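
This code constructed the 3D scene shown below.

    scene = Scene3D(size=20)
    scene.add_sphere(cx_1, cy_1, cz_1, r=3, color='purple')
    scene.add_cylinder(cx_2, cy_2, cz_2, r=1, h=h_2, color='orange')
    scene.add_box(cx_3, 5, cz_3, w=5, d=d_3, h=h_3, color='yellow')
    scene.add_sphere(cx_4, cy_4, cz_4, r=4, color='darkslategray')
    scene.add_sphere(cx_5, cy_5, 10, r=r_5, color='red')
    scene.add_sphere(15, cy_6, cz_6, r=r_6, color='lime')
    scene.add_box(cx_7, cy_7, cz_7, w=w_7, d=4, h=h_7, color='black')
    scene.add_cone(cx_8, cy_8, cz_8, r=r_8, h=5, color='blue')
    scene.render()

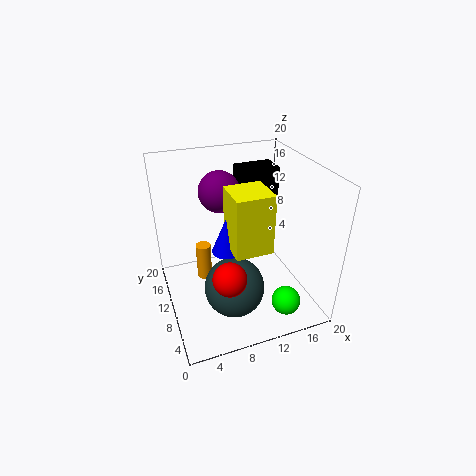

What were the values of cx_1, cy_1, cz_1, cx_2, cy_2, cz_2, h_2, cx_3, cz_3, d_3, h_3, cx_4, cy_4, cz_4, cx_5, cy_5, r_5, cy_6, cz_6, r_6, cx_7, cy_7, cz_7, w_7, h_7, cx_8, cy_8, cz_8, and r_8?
cx_1 = 9
cy_1 = 15
cz_1 = 15
cx_2 = 5
cy_2 = 10
cz_2 = 5
h_2 = 5
cx_3 = 8
cz_3 = 10
d_3 = 5
h_3 = 8
cx_4 = 8
cy_4 = 6
cz_4 = 5
cx_5 = 6
cy_5 = 2
r_5 = 2
cy_6 = 4
cz_6 = 2
r_6 = 2
cx_7 = 13
cy_7 = 16
cz_7 = 11
w_7 = 6
h_7 = 6
cx_8 = 8
cy_8 = 9
cz_8 = 9
r_8 = 2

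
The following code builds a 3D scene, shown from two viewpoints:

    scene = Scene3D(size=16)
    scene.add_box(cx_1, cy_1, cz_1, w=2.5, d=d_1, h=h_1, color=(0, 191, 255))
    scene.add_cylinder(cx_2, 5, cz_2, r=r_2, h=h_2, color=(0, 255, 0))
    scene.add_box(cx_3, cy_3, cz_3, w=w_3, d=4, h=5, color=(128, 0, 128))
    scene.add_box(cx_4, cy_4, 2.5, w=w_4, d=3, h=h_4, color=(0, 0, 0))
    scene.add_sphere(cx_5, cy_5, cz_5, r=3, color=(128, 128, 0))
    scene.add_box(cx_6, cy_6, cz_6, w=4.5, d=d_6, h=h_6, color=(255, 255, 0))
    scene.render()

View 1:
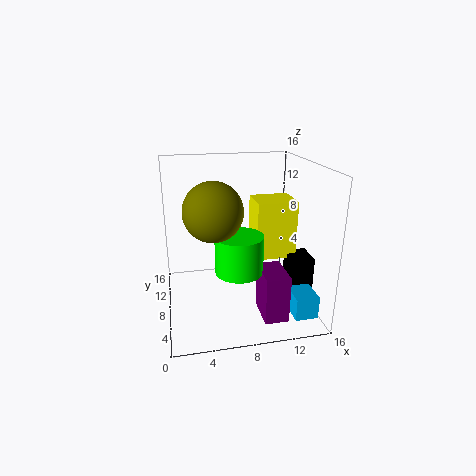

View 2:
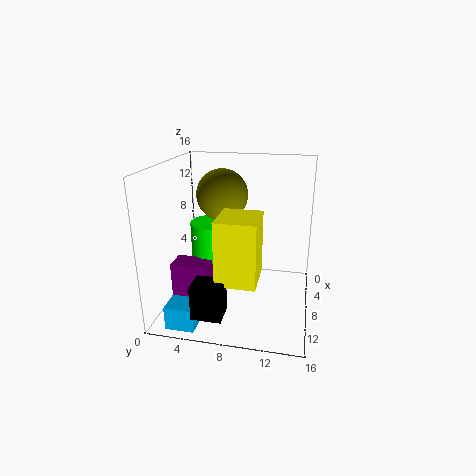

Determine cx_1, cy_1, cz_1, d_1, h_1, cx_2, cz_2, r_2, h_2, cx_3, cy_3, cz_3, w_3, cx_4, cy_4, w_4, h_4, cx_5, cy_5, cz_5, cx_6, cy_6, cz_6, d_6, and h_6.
cx_1 = 13
cy_1 = 2
cz_1 = 0.5
d_1 = 3
h_1 = 2.5
cx_2 = 7.5
cz_2 = 5.5
r_2 = 2.5
h_2 = 4
cx_3 = 9.5
cy_3 = 1.5
cz_3 = 1
w_3 = 2.5
cx_4 = 13.5
cy_4 = 5
w_4 = 2.5
h_4 = 3.5
cx_5 = 5
cy_5 = 5.5
cz_5 = 12
cx_6 = 10
cy_6 = 7
cz_6 = 5.5
d_6 = 4
h_6 = 6.5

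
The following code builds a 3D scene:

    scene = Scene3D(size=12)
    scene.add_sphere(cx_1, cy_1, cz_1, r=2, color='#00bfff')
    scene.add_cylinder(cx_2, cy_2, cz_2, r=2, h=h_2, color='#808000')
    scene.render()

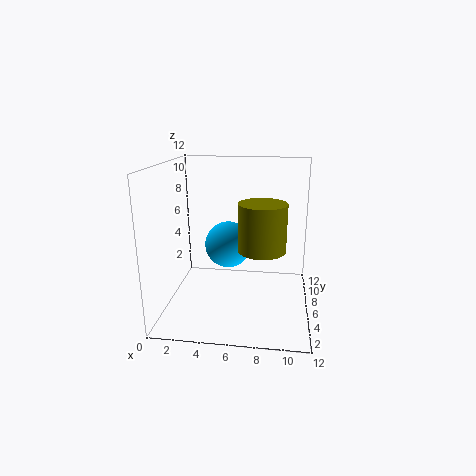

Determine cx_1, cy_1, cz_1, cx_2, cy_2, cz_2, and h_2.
cx_1 = 5
cy_1 = 7
cz_1 = 5
cx_2 = 8
cy_2 = 6
cz_2 = 5
h_2 = 4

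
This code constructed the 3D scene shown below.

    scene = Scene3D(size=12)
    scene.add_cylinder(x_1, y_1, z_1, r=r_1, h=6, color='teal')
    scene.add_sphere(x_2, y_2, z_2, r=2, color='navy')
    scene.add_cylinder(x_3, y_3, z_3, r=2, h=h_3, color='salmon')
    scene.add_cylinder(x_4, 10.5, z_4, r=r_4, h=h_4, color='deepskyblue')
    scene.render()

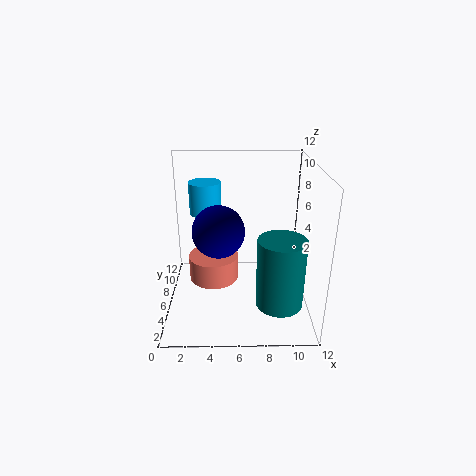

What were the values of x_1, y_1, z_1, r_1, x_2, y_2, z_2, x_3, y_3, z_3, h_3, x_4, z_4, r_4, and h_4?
x_1 = 9.5; y_1 = 4.5; z_1 = 0.5; r_1 = 2; x_2 = 4.5; y_2 = 4; z_2 = 7.5; x_3 = 4; y_3 = 5; z_3 = 3; h_3 = 2; x_4 = 3; z_4 = 6.5; r_4 = 1.5; h_4 = 3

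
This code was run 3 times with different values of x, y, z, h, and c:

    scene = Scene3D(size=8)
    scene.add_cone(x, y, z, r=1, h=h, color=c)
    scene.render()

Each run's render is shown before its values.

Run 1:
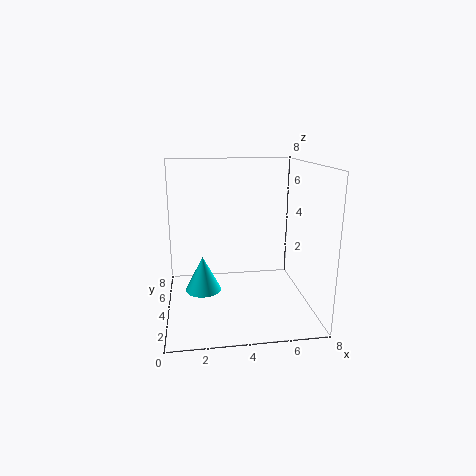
x = 2; y = 4; z = 1; h = 2; c = 'cyan'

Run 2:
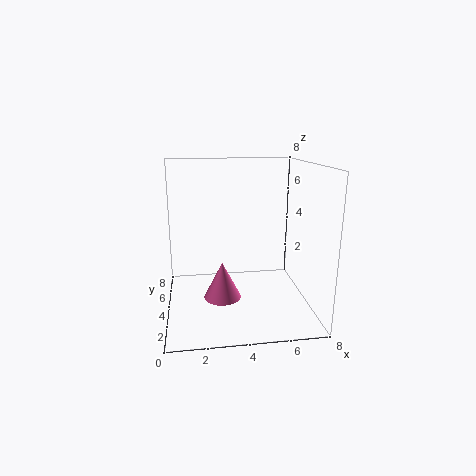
x = 3; y = 3; z = 1; h = 2; c = 'hotpink'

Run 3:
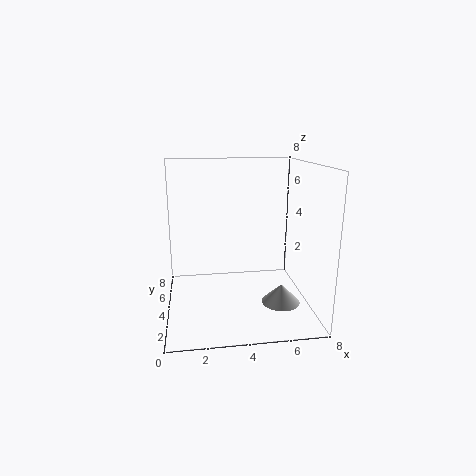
x = 6; y = 2; z = 1; h = 1; c = 'lightgray'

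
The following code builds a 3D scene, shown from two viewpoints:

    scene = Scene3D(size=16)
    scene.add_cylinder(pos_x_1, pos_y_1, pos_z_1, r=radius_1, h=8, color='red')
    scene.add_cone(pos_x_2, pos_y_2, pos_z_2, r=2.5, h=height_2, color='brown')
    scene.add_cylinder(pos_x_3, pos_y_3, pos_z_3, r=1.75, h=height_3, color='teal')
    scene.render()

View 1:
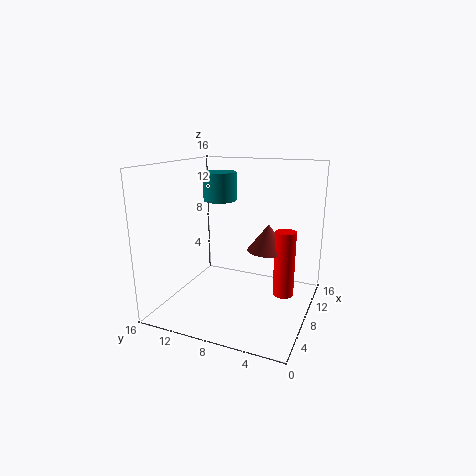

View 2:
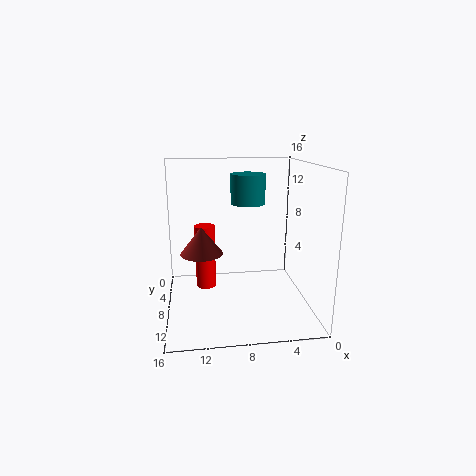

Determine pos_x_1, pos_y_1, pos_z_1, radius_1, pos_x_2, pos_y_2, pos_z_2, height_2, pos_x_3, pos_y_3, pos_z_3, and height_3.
pos_x_1 = 11.5, pos_y_1 = 3.5, pos_z_1 = 0.25, radius_1 = 1.25, pos_x_2 = 12, pos_y_2 = 5.75, pos_z_2 = 5.5, height_2 = 3.25, pos_x_3 = 7.25, pos_y_3 = 9.75, pos_z_3 = 12.25, height_3 = 3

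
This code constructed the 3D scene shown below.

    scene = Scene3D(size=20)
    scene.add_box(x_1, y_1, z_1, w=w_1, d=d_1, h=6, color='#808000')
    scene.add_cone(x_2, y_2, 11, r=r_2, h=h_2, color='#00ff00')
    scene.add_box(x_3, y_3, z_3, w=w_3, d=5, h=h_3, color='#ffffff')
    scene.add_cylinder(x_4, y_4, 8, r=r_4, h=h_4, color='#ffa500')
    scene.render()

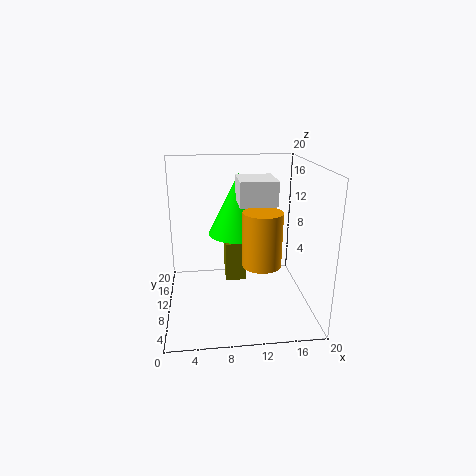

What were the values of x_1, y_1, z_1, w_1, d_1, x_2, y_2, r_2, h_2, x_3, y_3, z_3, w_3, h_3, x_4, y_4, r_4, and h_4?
x_1 = 8.5; y_1 = 12.5; z_1 = 2; w_1 = 3; d_1 = 3.5; x_2 = 10; y_2 = 9.5; r_2 = 4; h_2 = 8; x_3 = 9.5; y_3 = 4; z_3 = 16; w_3 = 4.5; h_3 = 3; x_4 = 12.5; y_4 = 5.5; r_4 = 2.5; h_4 = 7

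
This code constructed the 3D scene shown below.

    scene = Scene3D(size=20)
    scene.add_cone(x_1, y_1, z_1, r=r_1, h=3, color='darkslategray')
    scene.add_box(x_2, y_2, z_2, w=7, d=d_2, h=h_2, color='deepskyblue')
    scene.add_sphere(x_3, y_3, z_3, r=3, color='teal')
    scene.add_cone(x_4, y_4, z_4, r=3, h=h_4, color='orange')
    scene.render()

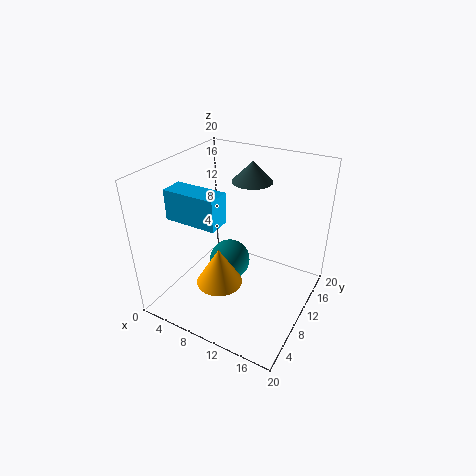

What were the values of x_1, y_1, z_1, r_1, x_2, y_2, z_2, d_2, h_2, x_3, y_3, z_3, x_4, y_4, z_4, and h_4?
x_1 = 9
y_1 = 16
z_1 = 16
r_1 = 3
x_2 = 3
y_2 = 4
z_2 = 14
d_2 = 3
h_2 = 4
x_3 = 8
y_3 = 11
z_3 = 5
x_4 = 10
y_4 = 5
z_4 = 6
h_4 = 5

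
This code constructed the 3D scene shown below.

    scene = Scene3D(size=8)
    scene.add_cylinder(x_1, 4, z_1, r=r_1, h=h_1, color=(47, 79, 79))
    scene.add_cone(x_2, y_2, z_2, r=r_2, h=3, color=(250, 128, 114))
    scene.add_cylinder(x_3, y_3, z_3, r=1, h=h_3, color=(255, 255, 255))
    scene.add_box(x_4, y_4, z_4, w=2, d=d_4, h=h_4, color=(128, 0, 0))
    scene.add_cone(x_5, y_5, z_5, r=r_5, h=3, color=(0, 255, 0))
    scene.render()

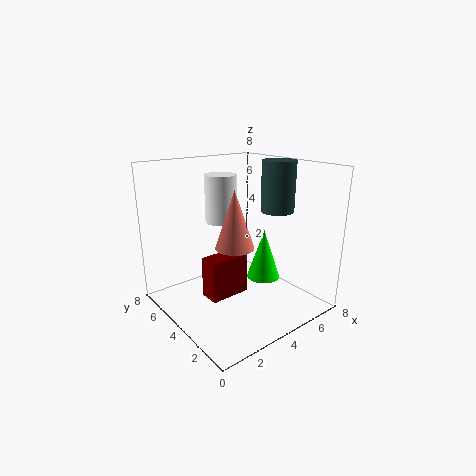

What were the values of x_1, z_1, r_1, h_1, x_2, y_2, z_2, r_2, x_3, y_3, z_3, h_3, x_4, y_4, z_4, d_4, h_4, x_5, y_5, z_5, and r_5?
x_1 = 7, z_1 = 5, r_1 = 1, h_1 = 3, x_2 = 3, y_2 = 3, z_2 = 4, r_2 = 1, x_3 = 5, y_3 = 7, z_3 = 4, h_3 = 3, x_4 = 1, y_4 = 2, z_4 = 2, d_4 = 1, h_4 = 2, x_5 = 6, y_5 = 4, z_5 = 1, r_5 = 1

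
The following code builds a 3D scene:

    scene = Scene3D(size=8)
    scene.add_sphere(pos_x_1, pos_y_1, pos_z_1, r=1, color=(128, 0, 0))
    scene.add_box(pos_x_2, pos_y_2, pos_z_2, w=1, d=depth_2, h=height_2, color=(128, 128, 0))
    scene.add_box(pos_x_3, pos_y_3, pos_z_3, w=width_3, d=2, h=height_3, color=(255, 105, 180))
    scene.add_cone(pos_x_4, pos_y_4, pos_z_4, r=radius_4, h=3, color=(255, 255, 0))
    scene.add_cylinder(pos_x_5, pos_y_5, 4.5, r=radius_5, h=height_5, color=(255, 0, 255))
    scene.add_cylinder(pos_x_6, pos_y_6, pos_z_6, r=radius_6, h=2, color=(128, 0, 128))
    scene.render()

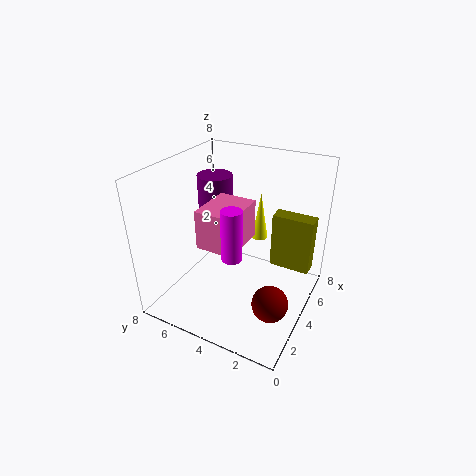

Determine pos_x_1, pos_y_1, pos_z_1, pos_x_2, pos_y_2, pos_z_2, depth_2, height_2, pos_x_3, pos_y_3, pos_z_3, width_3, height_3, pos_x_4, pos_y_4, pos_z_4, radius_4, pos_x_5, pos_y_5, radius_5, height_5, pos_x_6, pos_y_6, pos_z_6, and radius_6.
pos_x_1 = 3
pos_y_1 = 1.5
pos_z_1 = 1
pos_x_2 = 6.5
pos_y_2 = 0.5
pos_z_2 = 1
depth_2 = 2.5
height_2 = 3.5
pos_x_3 = 1.5
pos_y_3 = 3
pos_z_3 = 4.5
width_3 = 2.5
height_3 = 2
pos_x_4 = 7
pos_y_4 = 4
pos_z_4 = 2.5
radius_4 = 0.5
pos_x_5 = 1.5
pos_y_5 = 3
radius_5 = 0.5
height_5 = 2.5
pos_x_6 = 5
pos_y_6 = 6
pos_z_6 = 5
radius_6 = 1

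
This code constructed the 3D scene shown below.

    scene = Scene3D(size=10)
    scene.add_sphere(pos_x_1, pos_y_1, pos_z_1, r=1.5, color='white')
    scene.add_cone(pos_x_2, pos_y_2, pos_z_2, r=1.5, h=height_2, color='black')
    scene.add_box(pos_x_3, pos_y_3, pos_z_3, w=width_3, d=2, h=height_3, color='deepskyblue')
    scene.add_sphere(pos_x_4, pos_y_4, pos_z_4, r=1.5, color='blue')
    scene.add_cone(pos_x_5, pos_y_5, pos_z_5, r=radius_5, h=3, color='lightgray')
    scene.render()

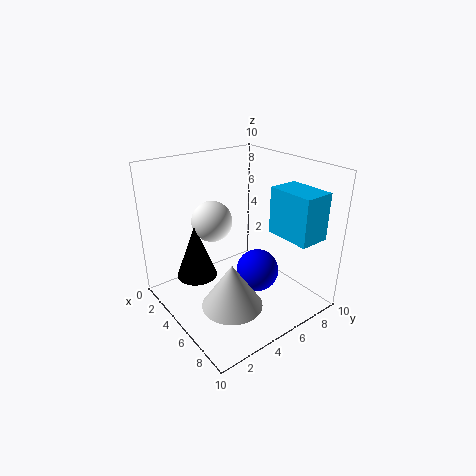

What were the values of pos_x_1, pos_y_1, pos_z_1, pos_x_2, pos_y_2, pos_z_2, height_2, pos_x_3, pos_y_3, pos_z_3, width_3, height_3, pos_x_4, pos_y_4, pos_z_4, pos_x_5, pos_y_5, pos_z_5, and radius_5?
pos_x_1 = 2.5, pos_y_1 = 4.5, pos_z_1 = 5.5, pos_x_2 = 2.5, pos_y_2 = 3, pos_z_2 = 1.5, height_2 = 4, pos_x_3 = 7, pos_y_3 = 6, pos_z_3 = 6, width_3 = 3, height_3 = 3, pos_x_4 = 6, pos_y_4 = 6, pos_z_4 = 2.5, pos_x_5 = 7, pos_y_5 = 3, pos_z_5 = 1.5, radius_5 = 2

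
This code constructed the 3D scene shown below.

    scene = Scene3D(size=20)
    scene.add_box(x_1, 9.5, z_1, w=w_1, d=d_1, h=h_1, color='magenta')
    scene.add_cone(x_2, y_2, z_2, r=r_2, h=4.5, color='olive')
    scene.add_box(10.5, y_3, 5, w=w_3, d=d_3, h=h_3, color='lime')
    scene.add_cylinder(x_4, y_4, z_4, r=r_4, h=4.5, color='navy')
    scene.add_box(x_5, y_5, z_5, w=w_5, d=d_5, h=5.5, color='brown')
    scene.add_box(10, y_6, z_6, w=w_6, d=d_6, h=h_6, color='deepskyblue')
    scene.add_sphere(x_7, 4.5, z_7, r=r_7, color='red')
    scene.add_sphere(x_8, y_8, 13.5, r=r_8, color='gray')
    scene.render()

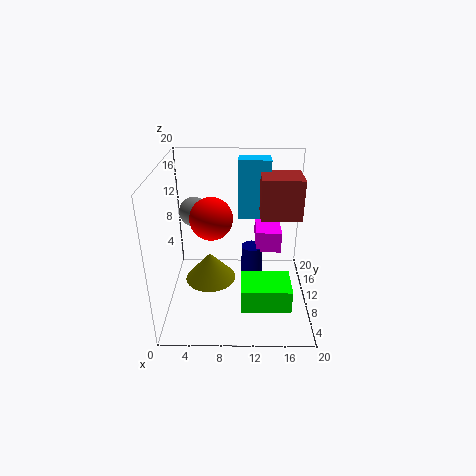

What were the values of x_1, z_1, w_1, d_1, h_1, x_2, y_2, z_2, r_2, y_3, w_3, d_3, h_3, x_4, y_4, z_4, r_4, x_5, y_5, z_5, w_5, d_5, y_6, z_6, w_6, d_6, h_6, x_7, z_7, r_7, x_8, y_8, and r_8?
x_1 = 12.5
z_1 = 8
w_1 = 3.5
d_1 = 6.5
h_1 = 3
x_2 = 5.5
y_2 = 14
z_2 = 0.5
r_2 = 4
y_3 = 0.5
w_3 = 6
d_3 = 4.5
h_3 = 3
x_4 = 12
y_4 = 10.5
z_4 = 4
r_4 = 1.5
x_5 = 13
y_5 = 9
z_5 = 13
w_5 = 5.5
d_5 = 5
y_6 = 13
z_6 = 11.5
w_6 = 4.5
d_6 = 3
h_6 = 8.5
x_7 = 7
z_7 = 15.5
r_7 = 2.5
x_8 = 4
y_8 = 11
r_8 = 2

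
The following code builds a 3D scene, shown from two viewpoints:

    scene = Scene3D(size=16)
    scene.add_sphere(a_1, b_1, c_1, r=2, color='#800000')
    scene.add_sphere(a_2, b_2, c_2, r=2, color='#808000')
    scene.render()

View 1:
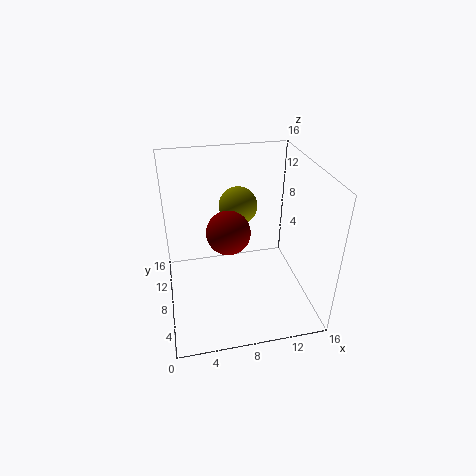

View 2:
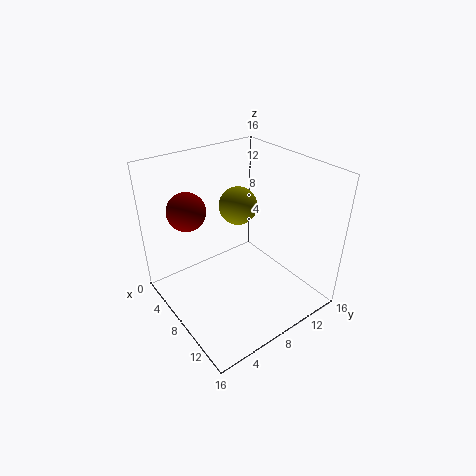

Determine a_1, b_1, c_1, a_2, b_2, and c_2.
a_1 = 6, b_1 = 3, c_1 = 12, a_2 = 8, b_2 = 8, c_2 = 12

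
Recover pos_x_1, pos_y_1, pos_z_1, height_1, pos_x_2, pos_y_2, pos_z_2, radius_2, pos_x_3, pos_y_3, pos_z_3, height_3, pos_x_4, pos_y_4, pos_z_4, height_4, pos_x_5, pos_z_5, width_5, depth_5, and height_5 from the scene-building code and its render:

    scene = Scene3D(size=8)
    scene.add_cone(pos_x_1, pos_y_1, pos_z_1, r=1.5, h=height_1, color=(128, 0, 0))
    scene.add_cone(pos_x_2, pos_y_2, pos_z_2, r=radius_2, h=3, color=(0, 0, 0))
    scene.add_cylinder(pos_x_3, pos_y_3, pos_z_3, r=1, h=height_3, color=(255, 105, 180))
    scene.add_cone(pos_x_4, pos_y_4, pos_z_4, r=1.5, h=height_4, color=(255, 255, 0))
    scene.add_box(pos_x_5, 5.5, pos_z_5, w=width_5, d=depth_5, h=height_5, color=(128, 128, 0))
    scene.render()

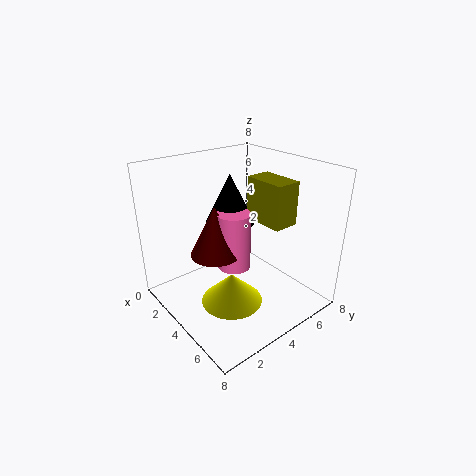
pos_x_1 = 2.5
pos_y_1 = 3.5
pos_z_1 = 2.5
height_1 = 3
pos_x_2 = 2
pos_y_2 = 5
pos_z_2 = 4
radius_2 = 1.5
pos_x_3 = 3
pos_y_3 = 4.5
pos_z_3 = 1.5
height_3 = 3.5
pos_x_4 = 6
pos_y_4 = 2
pos_z_4 = 2
height_4 = 1.5
pos_x_5 = 3
pos_z_5 = 4.5
width_5 = 2.5
depth_5 = 1.5
height_5 = 2.5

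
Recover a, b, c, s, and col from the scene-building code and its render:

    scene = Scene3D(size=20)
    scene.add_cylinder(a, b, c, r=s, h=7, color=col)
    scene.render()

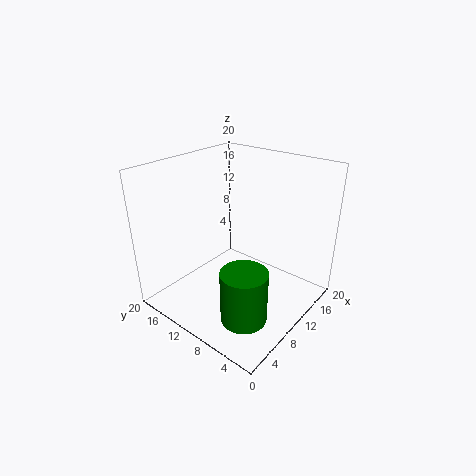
a = 5; b = 5; c = 2; s = 3; col = 'green'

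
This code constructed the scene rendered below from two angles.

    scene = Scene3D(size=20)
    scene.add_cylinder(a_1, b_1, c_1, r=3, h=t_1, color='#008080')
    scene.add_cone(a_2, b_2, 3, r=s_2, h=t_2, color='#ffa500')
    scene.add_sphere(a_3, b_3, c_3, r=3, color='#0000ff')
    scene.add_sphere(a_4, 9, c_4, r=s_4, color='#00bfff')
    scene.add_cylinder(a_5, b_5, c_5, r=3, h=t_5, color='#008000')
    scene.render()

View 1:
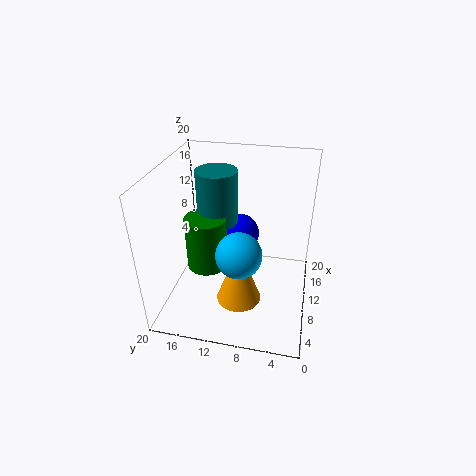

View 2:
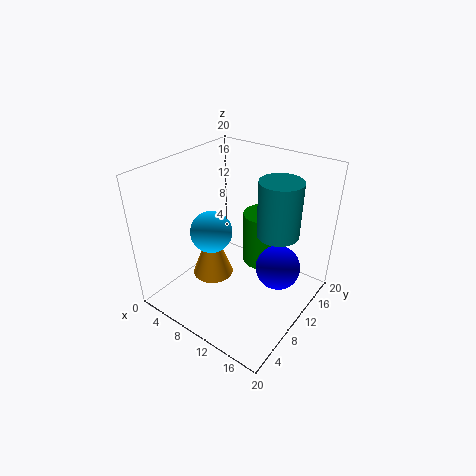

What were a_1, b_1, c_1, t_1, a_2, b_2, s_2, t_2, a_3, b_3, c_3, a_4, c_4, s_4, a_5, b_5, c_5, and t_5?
a_1 = 14, b_1 = 14, c_1 = 10, t_1 = 8, a_2 = 6, b_2 = 9, s_2 = 3, t_2 = 8, a_3 = 16, b_3 = 11, c_3 = 7, a_4 = 6, c_4 = 10, s_4 = 3, a_5 = 11, b_5 = 15, c_5 = 4, t_5 = 8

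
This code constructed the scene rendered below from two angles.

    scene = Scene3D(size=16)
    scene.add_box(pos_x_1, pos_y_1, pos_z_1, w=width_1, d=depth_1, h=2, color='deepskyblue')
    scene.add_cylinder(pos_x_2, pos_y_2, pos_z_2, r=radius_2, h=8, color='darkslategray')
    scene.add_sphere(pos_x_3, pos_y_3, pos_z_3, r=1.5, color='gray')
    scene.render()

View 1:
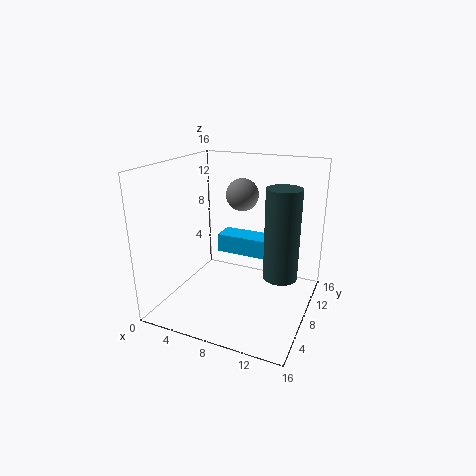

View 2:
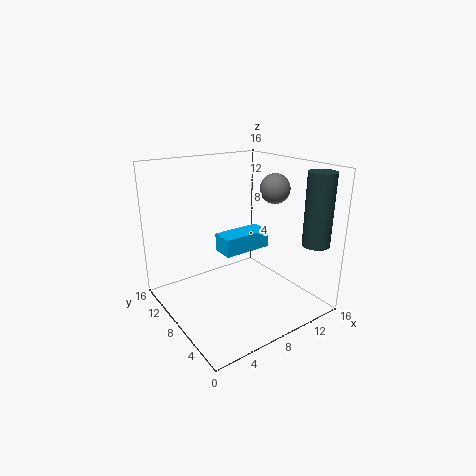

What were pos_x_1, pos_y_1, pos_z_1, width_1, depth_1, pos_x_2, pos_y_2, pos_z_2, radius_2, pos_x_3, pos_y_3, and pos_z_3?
pos_x_1 = 6
pos_y_1 = 7
pos_z_1 = 6.5
width_1 = 5.5
depth_1 = 2.5
pos_x_2 = 14.5
pos_y_2 = 2.5
pos_z_2 = 7.5
radius_2 = 1.5
pos_x_3 = 10
pos_y_3 = 4.5
pos_z_3 = 14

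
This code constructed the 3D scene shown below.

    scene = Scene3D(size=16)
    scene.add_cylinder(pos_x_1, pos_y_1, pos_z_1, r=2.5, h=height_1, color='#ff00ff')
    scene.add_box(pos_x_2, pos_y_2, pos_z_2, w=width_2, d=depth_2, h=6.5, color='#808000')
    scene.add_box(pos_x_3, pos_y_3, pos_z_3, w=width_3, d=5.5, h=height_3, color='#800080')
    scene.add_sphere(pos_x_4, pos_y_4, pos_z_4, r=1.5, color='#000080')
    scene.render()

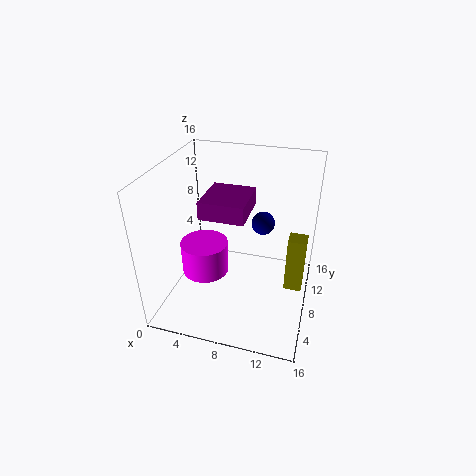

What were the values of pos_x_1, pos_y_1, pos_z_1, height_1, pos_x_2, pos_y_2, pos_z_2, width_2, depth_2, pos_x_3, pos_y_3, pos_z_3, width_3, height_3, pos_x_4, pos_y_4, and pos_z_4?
pos_x_1 = 5, pos_y_1 = 5.5, pos_z_1 = 5, height_1 = 3.5, pos_x_2 = 13.5, pos_y_2 = 8, pos_z_2 = 2, width_2 = 2, depth_2 = 2, pos_x_3 = 4, pos_y_3 = 6.5, pos_z_3 = 10.5, width_3 = 5, height_3 = 2, pos_x_4 = 9.5, pos_y_4 = 14.5, pos_z_4 = 6.5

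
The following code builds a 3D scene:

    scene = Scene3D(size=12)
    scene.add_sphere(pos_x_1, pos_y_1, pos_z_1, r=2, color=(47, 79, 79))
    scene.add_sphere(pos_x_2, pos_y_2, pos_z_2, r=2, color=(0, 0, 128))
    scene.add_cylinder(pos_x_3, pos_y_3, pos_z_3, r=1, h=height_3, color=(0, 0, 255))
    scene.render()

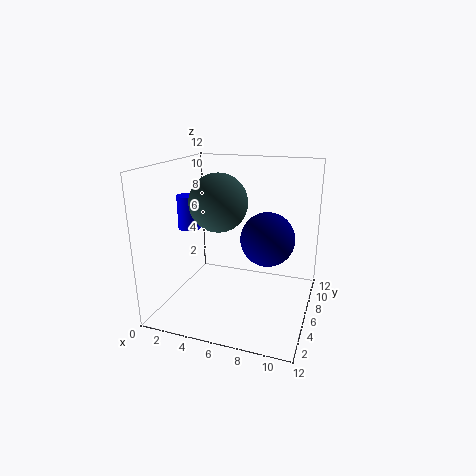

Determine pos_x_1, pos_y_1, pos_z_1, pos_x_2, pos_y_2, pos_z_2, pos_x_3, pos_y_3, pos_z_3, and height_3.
pos_x_1 = 6
pos_y_1 = 2
pos_z_1 = 10
pos_x_2 = 9
pos_y_2 = 4
pos_z_2 = 7
pos_x_3 = 1
pos_y_3 = 7
pos_z_3 = 6
height_3 = 3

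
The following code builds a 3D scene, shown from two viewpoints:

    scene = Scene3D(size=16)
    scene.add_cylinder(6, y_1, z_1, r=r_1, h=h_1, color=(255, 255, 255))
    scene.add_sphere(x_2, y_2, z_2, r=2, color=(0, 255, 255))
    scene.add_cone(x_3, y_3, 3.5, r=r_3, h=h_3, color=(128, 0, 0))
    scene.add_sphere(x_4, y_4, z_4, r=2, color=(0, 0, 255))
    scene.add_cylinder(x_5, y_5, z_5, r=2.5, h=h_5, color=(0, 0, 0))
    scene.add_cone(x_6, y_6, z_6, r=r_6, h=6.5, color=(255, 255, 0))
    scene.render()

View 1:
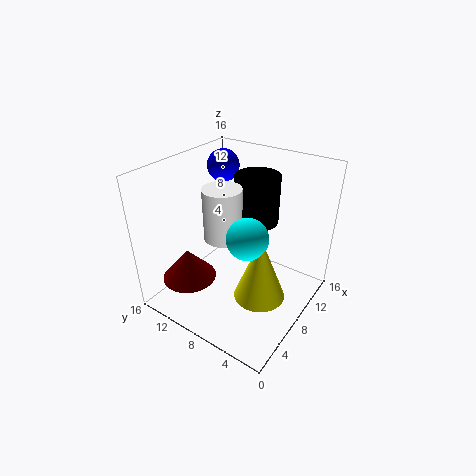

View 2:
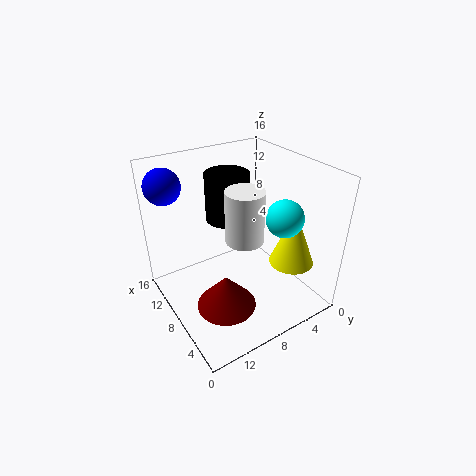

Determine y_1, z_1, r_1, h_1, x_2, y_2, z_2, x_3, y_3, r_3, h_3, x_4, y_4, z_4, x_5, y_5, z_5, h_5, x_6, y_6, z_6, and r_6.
y_1 = 8.5; z_1 = 9; r_1 = 2; h_1 = 5.5; x_2 = 4.5; y_2 = 4.5; z_2 = 11; x_3 = 4; y_3 = 12; r_3 = 3; h_3 = 3.5; x_4 = 13.5; y_4 = 14; z_4 = 13.5; x_5 = 11; y_5 = 7.5; z_5 = 9; h_5 = 5.5; x_6 = 4.5; y_6 = 3; z_6 = 5; r_6 = 2.5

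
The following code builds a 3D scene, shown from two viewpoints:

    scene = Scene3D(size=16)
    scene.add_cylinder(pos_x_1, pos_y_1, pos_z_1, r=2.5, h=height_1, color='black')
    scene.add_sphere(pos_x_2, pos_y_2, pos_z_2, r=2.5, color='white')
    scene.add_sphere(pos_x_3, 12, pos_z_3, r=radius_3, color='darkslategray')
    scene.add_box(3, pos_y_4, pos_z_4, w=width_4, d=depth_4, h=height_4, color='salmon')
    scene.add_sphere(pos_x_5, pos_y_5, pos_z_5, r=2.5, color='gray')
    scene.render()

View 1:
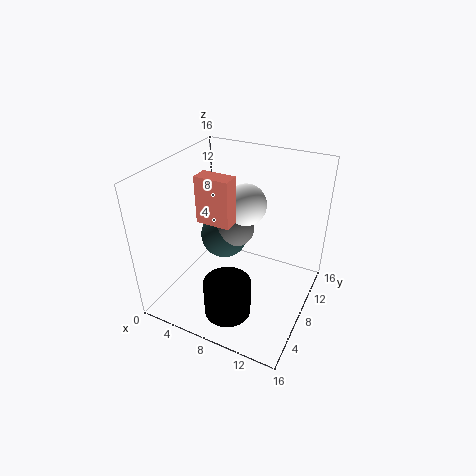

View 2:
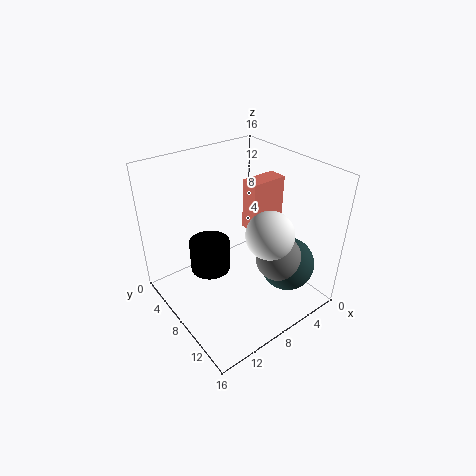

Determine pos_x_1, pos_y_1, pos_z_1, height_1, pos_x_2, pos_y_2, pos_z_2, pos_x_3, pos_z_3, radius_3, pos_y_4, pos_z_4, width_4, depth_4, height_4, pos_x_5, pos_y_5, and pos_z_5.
pos_x_1 = 9; pos_y_1 = 3.5; pos_z_1 = 1.5; height_1 = 4; pos_x_2 = 7; pos_y_2 = 12; pos_z_2 = 10; pos_x_3 = 4; pos_z_3 = 5; radius_3 = 3; pos_y_4 = 7.5; pos_z_4 = 9; width_4 = 4; depth_4 = 2; height_4 = 5.5; pos_x_5 = 5.5; pos_y_5 = 12; pos_z_5 = 6.5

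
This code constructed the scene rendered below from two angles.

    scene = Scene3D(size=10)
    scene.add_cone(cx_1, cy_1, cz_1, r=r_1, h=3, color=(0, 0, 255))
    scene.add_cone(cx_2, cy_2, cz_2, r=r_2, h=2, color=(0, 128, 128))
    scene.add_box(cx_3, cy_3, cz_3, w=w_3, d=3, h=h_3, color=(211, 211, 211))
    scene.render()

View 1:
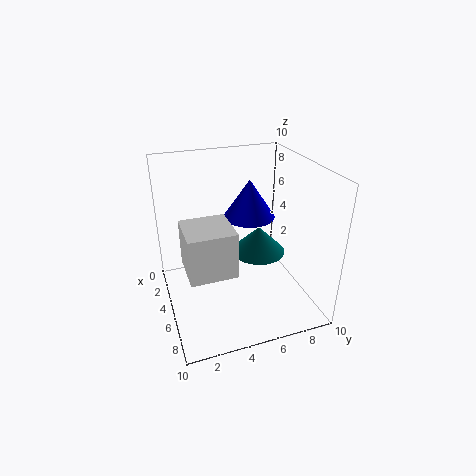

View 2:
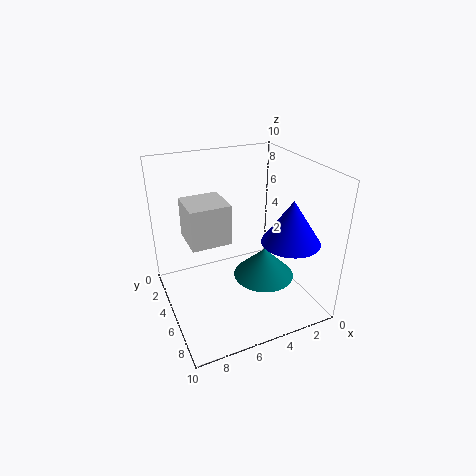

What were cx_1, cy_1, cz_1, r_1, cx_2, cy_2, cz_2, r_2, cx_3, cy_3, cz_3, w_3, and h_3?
cx_1 = 2
cy_1 = 7
cz_1 = 5
r_1 = 2
cx_2 = 4
cy_2 = 7
cz_2 = 3
r_2 = 2
cx_3 = 5
cy_3 = 1
cz_3 = 4
w_3 = 3
h_3 = 3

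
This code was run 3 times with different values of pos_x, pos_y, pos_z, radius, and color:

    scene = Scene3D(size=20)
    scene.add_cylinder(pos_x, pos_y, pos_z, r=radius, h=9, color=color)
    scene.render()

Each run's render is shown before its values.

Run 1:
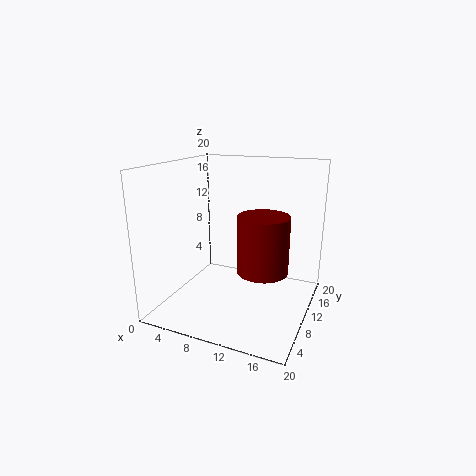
pos_x = 12; pos_y = 15; pos_z = 3; radius = 4; color = 'maroon'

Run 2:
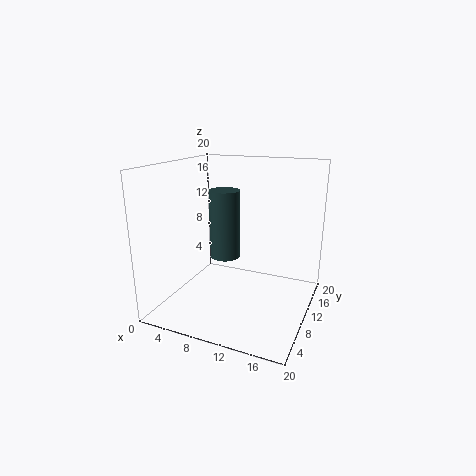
pos_x = 9; pos_y = 8; pos_z = 8; radius = 2; color = 'darkslategray'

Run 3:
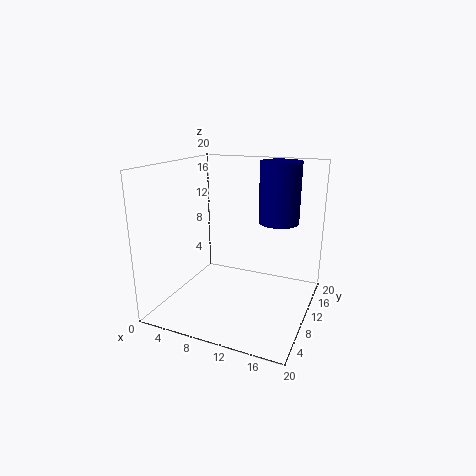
pos_x = 14; pos_y = 16; pos_z = 11; radius = 3; color = 'navy'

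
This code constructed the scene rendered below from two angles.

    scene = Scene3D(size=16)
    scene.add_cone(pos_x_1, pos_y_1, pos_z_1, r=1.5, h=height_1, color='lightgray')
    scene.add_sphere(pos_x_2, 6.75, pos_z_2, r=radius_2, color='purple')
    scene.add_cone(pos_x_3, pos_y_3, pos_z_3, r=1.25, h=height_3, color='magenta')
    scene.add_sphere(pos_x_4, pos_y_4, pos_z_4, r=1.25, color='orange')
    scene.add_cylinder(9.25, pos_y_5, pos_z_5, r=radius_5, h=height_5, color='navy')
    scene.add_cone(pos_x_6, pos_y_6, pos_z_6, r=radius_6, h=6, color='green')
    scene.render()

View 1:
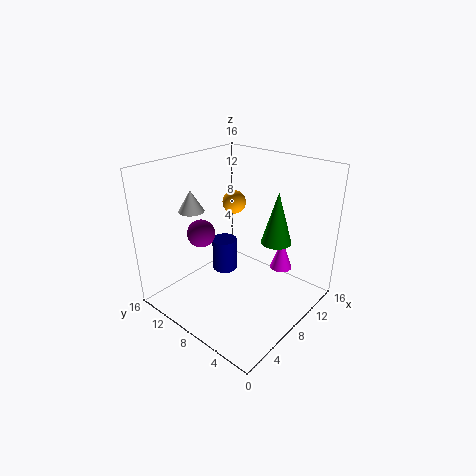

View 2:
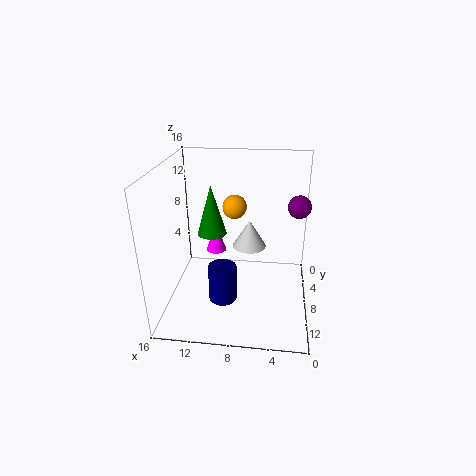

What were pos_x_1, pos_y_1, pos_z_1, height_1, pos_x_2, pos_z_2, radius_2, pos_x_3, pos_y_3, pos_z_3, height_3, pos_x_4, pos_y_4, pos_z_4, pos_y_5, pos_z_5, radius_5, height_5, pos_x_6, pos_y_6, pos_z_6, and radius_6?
pos_x_1 = 6.25; pos_y_1 = 13.5; pos_z_1 = 10.25; height_1 = 2.5; pos_x_2 = 1.5; pos_z_2 = 11.5; radius_2 = 1.25; pos_x_3 = 11.25; pos_y_3 = 4.25; pos_z_3 = 4.25; height_3 = 3.5; pos_x_4 = 8.25; pos_y_4 = 8.75; pos_z_4 = 12; pos_y_5 = 11.25; pos_z_5 = 2.25; radius_5 = 1.5; height_5 = 4; pos_x_6 = 11.5; pos_y_6 = 5.25; pos_z_6 = 7; radius_6 = 1.75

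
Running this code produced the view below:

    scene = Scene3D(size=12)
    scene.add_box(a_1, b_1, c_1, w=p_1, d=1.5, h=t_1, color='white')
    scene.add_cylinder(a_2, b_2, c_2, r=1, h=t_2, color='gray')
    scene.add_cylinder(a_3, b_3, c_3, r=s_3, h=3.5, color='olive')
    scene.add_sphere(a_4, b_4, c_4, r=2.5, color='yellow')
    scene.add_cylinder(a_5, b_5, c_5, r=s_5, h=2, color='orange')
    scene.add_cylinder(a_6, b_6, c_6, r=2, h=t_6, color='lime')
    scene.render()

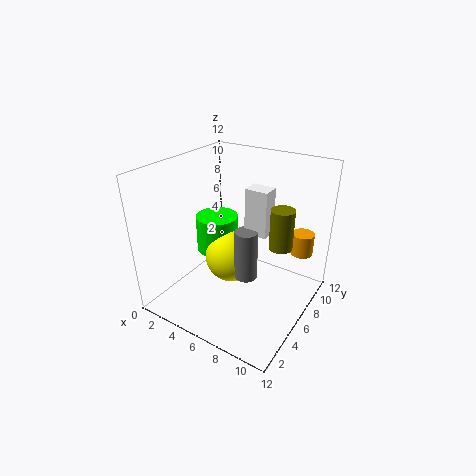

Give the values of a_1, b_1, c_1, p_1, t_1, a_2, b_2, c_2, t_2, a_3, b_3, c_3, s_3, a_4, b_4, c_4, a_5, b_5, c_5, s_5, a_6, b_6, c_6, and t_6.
a_1 = 6; b_1 = 7; c_1 = 6; p_1 = 2; t_1 = 4; a_2 = 6.5; b_2 = 6.5; c_2 = 2; t_2 = 4.5; a_3 = 9; b_3 = 8; c_3 = 5; s_3 = 1; a_4 = 4; b_4 = 8; c_4 = 2.5; a_5 = 10; b_5 = 10.5; c_5 = 3.5; s_5 = 1; a_6 = 2; b_6 = 8.5; c_6 = 2.5; t_6 = 3.5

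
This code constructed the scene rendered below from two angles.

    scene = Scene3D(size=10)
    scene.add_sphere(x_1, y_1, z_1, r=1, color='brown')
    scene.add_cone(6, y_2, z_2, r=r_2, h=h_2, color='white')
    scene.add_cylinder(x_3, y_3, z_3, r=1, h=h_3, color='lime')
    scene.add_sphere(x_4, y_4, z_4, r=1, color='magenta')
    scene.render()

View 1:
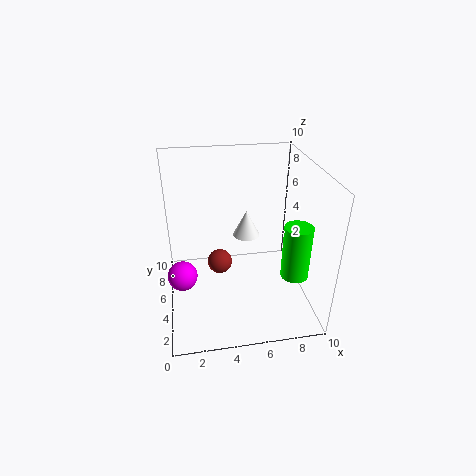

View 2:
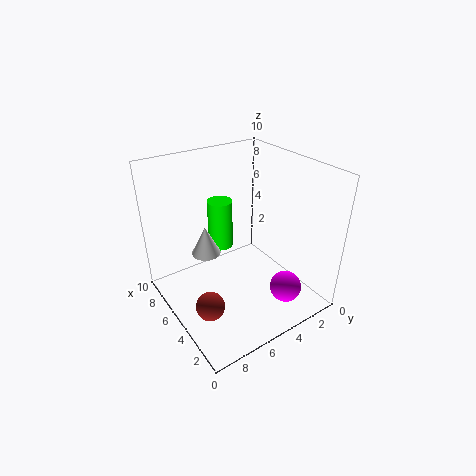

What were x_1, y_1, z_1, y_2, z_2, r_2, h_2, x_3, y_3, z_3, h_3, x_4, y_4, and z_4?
x_1 = 4; y_1 = 8; z_1 = 1; y_2 = 7; z_2 = 4; r_2 = 1; h_2 = 2; x_3 = 9; y_3 = 4; z_3 = 2; h_3 = 4; x_4 = 1; y_4 = 4; z_4 = 3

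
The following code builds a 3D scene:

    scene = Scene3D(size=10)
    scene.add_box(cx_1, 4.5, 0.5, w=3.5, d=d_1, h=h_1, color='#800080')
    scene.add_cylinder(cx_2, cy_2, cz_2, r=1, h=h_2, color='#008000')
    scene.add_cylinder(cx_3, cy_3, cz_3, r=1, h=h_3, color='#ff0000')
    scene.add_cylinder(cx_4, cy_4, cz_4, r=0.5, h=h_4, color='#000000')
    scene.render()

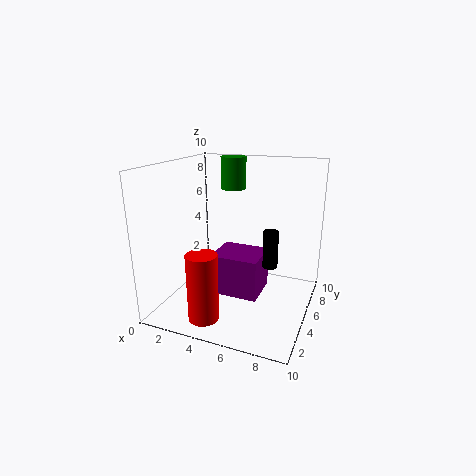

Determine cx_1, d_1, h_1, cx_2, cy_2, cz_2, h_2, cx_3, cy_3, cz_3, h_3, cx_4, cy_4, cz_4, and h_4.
cx_1 = 3
d_1 = 3
h_1 = 3
cx_2 = 3
cy_2 = 9
cz_2 = 7.5
h_2 = 2.5
cx_3 = 4
cy_3 = 1.5
cz_3 = 0.5
h_3 = 4.5
cx_4 = 7.5
cy_4 = 4.5
cz_4 = 3.5
h_4 = 2.5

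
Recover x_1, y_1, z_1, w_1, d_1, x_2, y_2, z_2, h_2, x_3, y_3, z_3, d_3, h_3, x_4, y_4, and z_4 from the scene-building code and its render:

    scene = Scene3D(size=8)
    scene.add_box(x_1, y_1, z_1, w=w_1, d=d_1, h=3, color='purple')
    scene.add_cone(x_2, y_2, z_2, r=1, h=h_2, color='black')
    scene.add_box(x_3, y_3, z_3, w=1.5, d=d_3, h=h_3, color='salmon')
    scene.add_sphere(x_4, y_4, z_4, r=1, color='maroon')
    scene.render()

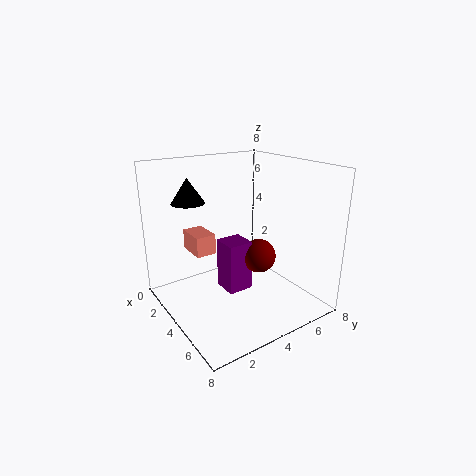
x_1 = 2.5
y_1 = 3.5
z_1 = 0.5
w_1 = 1.5
d_1 = 1.5
x_2 = 1
y_2 = 2.5
z_2 = 5.5
h_2 = 1.5
x_3 = 3.5
y_3 = 1
z_3 = 4
d_3 = 1
h_3 = 1
x_4 = 4
y_4 = 5.5
z_4 = 2.5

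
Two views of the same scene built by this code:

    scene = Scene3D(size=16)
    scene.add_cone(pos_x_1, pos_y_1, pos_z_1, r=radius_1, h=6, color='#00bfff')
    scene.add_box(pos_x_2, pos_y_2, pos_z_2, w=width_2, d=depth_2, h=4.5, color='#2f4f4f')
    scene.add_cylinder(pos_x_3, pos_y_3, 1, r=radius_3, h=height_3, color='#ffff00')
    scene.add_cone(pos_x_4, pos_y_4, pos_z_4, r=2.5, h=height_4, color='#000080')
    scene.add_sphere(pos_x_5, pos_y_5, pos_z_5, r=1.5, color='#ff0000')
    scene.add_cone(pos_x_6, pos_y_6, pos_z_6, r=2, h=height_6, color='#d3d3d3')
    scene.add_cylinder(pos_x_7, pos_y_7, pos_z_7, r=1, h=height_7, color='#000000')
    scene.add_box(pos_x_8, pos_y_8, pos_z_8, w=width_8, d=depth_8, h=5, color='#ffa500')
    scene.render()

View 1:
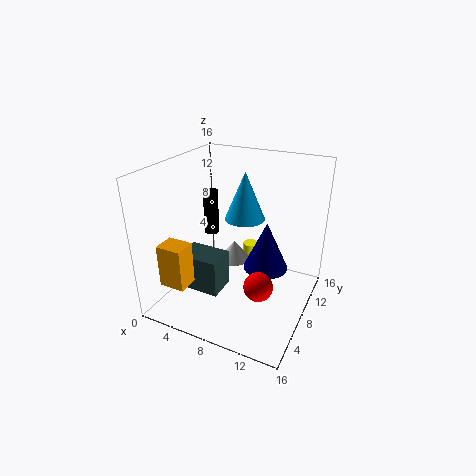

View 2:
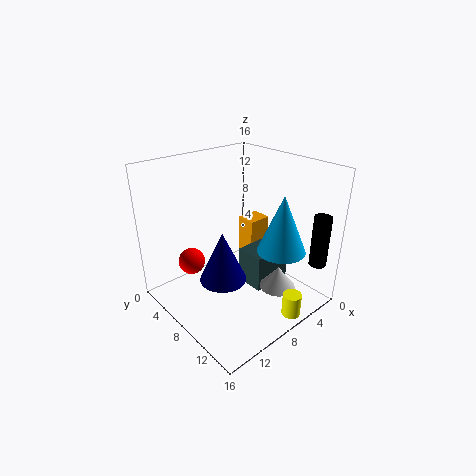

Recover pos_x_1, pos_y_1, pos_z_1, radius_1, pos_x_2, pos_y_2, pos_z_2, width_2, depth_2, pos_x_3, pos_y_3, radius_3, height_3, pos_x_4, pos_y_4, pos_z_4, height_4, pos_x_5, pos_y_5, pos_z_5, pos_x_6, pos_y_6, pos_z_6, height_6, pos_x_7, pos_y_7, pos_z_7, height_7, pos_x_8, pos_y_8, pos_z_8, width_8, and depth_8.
pos_x_1 = 6.5; pos_y_1 = 13; pos_z_1 = 8; radius_1 = 2.5; pos_x_2 = 1; pos_y_2 = 6; pos_z_2 = 0.5; width_2 = 5; depth_2 = 3.5; pos_x_3 = 6.5; pos_y_3 = 15; radius_3 = 1; height_3 = 2.5; pos_x_4 = 11; pos_y_4 = 9; pos_z_4 = 4.5; height_4 = 5.5; pos_x_5 = 12; pos_y_5 = 4.5; pos_z_5 = 5; pos_x_6 = 5.5; pos_y_6 = 12; pos_z_6 = 2.5; height_6 = 2.5; pos_x_7 = 1; pos_y_7 = 14; pos_z_7 = 4.5; height_7 = 6; pos_x_8 = 0.5; pos_y_8 = 3; pos_z_8 = 2.5; width_8 = 3; depth_8 = 2.5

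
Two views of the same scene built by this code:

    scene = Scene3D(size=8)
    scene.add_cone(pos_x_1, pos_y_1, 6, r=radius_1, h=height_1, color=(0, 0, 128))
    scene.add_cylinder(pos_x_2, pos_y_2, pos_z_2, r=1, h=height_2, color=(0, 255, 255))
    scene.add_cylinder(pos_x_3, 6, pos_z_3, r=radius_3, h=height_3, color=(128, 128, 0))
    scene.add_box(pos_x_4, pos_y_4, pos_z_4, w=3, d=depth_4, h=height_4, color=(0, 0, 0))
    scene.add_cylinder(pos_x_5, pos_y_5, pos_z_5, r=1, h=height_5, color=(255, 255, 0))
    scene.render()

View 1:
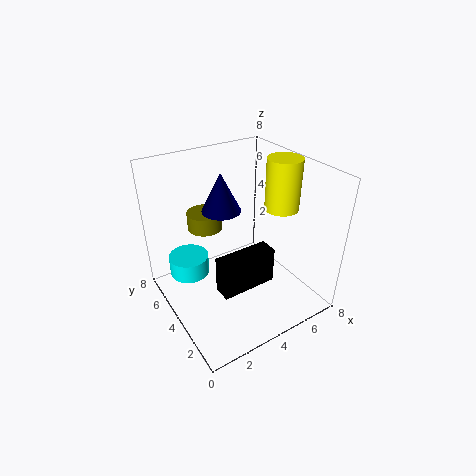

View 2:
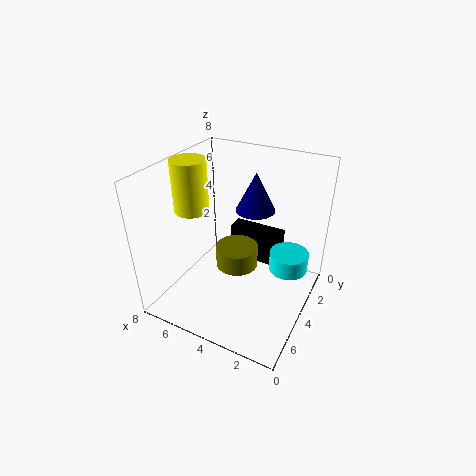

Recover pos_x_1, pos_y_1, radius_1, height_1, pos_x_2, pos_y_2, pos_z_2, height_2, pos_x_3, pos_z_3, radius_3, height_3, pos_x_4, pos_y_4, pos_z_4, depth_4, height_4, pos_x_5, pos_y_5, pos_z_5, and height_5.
pos_x_1 = 3; pos_y_1 = 4; radius_1 = 1; height_1 = 2; pos_x_2 = 1; pos_y_2 = 4; pos_z_2 = 3; height_2 = 1; pos_x_3 = 3; pos_z_3 = 4; radius_3 = 1; height_3 = 1; pos_x_4 = 2; pos_y_4 = 2; pos_z_4 = 2; depth_4 = 1; height_4 = 2; pos_x_5 = 7; pos_y_5 = 4; pos_z_5 = 5; height_5 = 3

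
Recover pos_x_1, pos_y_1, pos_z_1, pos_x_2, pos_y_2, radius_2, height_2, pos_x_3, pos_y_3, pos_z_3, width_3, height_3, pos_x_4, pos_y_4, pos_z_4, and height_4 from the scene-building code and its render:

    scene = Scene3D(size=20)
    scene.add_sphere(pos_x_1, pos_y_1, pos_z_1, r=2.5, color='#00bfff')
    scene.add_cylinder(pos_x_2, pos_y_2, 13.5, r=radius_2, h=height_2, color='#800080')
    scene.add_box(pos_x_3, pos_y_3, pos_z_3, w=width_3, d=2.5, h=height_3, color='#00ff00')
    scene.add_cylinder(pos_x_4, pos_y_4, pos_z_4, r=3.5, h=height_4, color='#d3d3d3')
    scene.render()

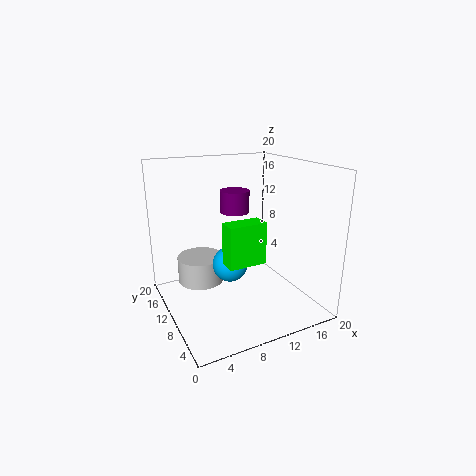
pos_x_1 = 9
pos_y_1 = 10.5
pos_z_1 = 6
pos_x_2 = 10
pos_y_2 = 11
radius_2 = 2
height_2 = 3
pos_x_3 = 6.5
pos_y_3 = 5
pos_z_3 = 8
width_3 = 5
height_3 = 5.5
pos_x_4 = 6.5
pos_y_4 = 16
pos_z_4 = 1.5
height_4 = 4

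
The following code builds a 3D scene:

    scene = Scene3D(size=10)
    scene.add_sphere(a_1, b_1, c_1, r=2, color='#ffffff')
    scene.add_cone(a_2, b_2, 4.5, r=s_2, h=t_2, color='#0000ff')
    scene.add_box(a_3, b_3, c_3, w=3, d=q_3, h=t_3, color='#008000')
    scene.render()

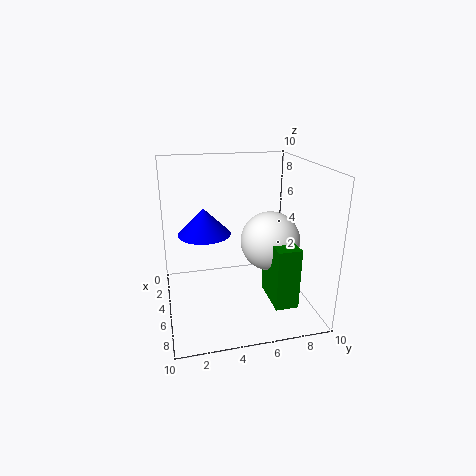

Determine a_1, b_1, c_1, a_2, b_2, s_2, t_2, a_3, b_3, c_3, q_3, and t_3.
a_1 = 6, b_1 = 7, c_1 = 5, a_2 = 2.5, b_2 = 3, s_2 = 2, t_2 = 2, a_3 = 6, b_3 = 6.5, c_3 = 1.5, q_3 = 1.5, t_3 = 4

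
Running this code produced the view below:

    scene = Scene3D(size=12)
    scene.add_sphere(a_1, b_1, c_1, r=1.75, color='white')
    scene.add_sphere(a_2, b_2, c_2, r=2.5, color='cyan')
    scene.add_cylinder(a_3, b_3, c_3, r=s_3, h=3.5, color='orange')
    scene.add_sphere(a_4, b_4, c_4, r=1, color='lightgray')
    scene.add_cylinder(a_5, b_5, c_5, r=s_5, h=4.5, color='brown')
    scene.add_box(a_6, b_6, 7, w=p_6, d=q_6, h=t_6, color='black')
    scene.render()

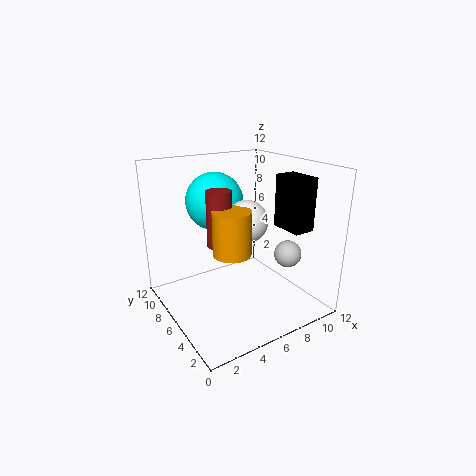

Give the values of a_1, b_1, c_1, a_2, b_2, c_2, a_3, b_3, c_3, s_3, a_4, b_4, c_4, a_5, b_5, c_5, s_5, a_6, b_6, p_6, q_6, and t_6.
a_1 = 6.5
b_1 = 5.5
c_1 = 7.5
a_2 = 5.5
b_2 = 9
c_2 = 8.5
a_3 = 4.5
b_3 = 4.5
c_3 = 5.5
s_3 = 1.5
a_4 = 7.5
b_4 = 1.5
c_4 = 6
a_5 = 4.25
b_5 = 6
c_5 = 5.75
s_5 = 1
a_6 = 8.75
b_6 = 2
p_6 = 1.75
q_6 = 2.75
t_6 = 4.25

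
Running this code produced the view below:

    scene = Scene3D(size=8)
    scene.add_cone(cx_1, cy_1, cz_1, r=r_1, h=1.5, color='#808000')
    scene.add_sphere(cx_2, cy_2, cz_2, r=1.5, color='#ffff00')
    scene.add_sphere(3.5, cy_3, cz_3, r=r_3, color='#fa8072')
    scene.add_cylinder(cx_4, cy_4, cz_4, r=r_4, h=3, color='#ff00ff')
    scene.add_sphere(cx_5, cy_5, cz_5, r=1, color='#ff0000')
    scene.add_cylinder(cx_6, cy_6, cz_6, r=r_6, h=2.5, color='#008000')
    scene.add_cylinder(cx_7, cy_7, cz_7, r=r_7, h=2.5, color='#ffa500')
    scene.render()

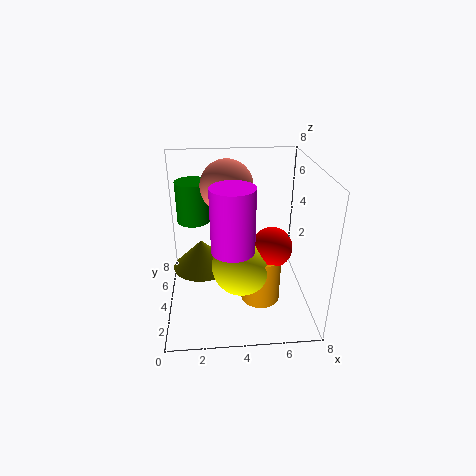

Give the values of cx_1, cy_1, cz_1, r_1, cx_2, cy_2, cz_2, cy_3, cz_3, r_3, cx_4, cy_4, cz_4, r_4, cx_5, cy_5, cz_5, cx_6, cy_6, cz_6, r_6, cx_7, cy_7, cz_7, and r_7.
cx_1 = 2, cy_1 = 3, cz_1 = 3, r_1 = 1.5, cx_2 = 4, cy_2 = 2, cz_2 = 3.5, cy_3 = 5.5, cz_3 = 6.5, r_3 = 1.5, cx_4 = 3.5, cy_4 = 1, cz_4 = 5, r_4 = 1, cx_5 = 5.5, cy_5 = 2, cz_5 = 4.5, cx_6 = 1.5, cy_6 = 6.5, cz_6 = 4, r_6 = 1, cx_7 = 5, cy_7 = 2, cz_7 = 1.5, r_7 = 1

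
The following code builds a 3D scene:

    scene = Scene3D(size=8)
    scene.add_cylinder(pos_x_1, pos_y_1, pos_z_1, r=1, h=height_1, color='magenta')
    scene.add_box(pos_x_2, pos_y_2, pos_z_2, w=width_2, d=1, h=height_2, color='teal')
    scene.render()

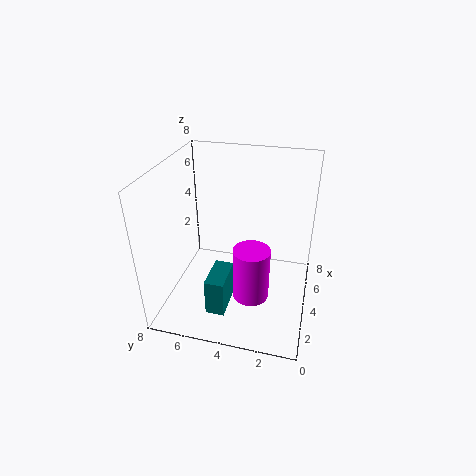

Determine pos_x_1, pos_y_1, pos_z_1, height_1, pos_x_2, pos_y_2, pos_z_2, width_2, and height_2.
pos_x_1 = 3; pos_y_1 = 3; pos_z_1 = 1; height_1 = 3; pos_x_2 = 1; pos_y_2 = 4; pos_z_2 = 1; width_2 = 2; height_2 = 2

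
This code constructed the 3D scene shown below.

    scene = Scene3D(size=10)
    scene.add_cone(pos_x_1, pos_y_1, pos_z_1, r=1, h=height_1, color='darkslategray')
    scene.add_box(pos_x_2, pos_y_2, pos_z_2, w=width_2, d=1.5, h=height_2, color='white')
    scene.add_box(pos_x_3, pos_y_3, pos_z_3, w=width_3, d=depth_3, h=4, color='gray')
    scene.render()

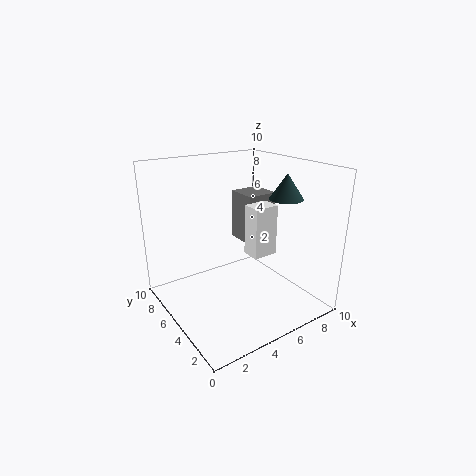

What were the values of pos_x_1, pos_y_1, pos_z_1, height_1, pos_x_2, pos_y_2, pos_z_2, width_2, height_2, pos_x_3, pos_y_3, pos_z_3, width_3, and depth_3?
pos_x_1 = 6; pos_y_1 = 1.5; pos_z_1 = 8.5; height_1 = 1.5; pos_x_2 = 7; pos_y_2 = 5.5; pos_z_2 = 2.5; width_2 = 2; height_2 = 4; pos_x_3 = 7.5; pos_y_3 = 7; pos_z_3 = 3; width_3 = 2.5; depth_3 = 2.5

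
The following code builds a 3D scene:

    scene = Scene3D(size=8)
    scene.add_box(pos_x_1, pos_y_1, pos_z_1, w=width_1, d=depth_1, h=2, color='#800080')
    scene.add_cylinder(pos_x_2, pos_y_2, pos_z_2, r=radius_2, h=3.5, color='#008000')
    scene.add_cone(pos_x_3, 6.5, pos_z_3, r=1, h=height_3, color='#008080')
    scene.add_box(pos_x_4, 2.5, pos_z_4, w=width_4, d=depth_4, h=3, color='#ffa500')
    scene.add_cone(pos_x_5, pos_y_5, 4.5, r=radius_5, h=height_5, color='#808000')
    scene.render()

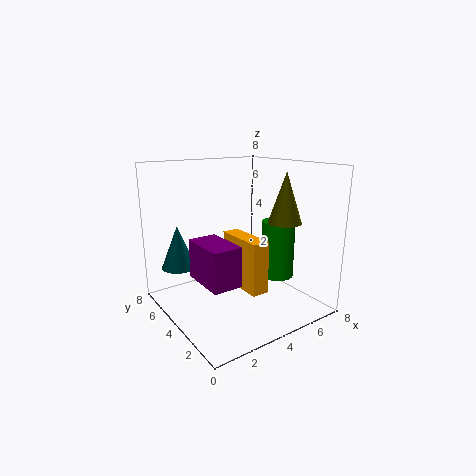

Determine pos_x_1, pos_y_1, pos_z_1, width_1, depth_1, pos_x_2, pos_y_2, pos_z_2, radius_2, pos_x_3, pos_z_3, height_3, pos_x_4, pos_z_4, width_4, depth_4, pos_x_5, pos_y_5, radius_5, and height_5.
pos_x_1 = 1; pos_y_1 = 1.5; pos_z_1 = 2.5; width_1 = 1.5; depth_1 = 2.5; pos_x_2 = 7; pos_y_2 = 4; pos_z_2 = 1; radius_2 = 1; pos_x_3 = 1.5; pos_z_3 = 2; height_3 = 2.5; pos_x_4 = 4; pos_z_4 = 1; width_4 = 1; depth_4 = 3; pos_x_5 = 7; pos_y_5 = 3.5; radius_5 = 1; height_5 = 3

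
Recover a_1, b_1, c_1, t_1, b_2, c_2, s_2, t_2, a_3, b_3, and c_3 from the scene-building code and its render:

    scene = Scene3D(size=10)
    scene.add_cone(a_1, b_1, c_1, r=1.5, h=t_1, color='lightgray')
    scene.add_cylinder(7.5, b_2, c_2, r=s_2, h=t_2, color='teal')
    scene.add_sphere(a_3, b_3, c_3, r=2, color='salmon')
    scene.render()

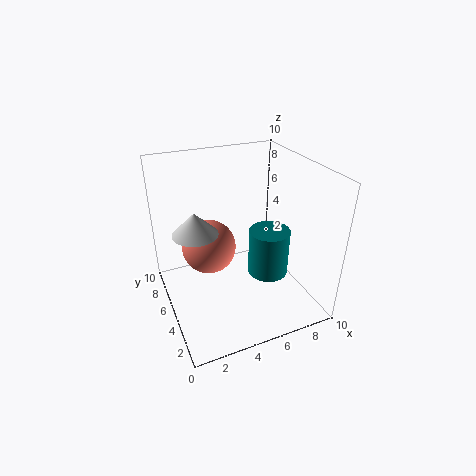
a_1 = 2
b_1 = 5
c_1 = 6
t_1 = 1.5
b_2 = 5
c_2 = 1.5
s_2 = 1.5
t_2 = 3.5
a_3 = 3.5
b_3 = 7
c_3 = 3.5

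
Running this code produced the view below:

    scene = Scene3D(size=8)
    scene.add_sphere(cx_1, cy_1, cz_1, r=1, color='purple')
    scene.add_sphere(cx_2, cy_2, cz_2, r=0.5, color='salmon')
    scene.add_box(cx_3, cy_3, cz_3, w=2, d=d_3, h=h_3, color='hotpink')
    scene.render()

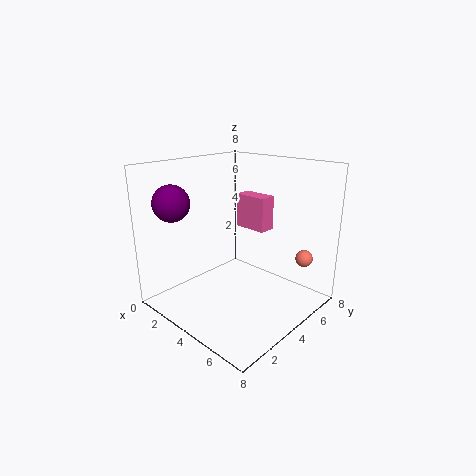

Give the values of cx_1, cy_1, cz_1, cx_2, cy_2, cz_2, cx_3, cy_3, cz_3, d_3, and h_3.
cx_1 = 1.5
cy_1 = 1.5
cz_1 = 6
cx_2 = 6.5
cy_2 = 7
cz_2 = 2.5
cx_3 = 2.5
cy_3 = 5.5
cz_3 = 4
d_3 = 1
h_3 = 2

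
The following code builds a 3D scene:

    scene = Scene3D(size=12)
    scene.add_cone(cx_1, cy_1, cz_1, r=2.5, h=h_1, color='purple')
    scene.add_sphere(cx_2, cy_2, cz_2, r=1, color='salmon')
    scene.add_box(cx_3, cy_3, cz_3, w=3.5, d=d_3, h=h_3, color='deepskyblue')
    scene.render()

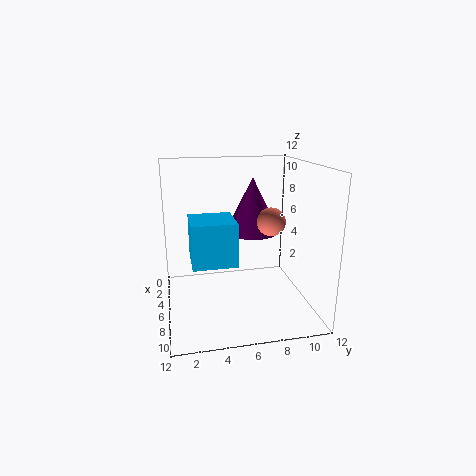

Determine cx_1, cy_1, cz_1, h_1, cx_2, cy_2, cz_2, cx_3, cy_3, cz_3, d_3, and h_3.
cx_1 = 3, cy_1 = 8, cz_1 = 5.5, h_1 = 5, cx_2 = 10, cy_2 = 7.5, cz_2 = 8.5, cx_3 = 5, cy_3 = 2, cz_3 = 4.5, d_3 = 3.5, h_3 = 3.5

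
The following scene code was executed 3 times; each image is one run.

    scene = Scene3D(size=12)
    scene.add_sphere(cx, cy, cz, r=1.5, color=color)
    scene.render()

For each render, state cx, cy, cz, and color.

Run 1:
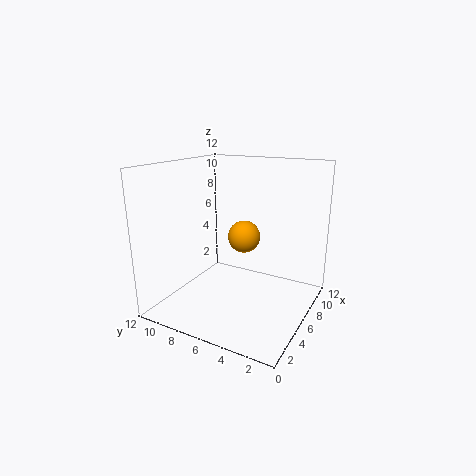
cx = 9
cy = 7
cz = 5
color = 'orange'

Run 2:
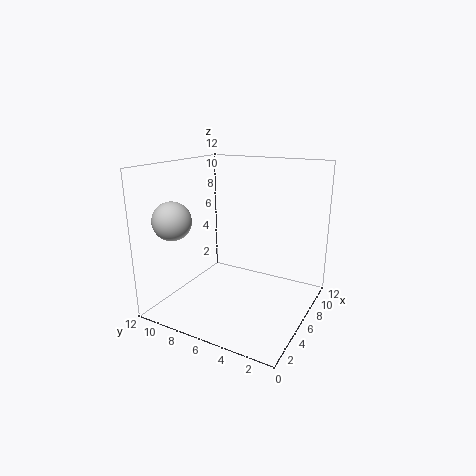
cx = 2
cy = 9.5
cz = 8
color = 'lightgray'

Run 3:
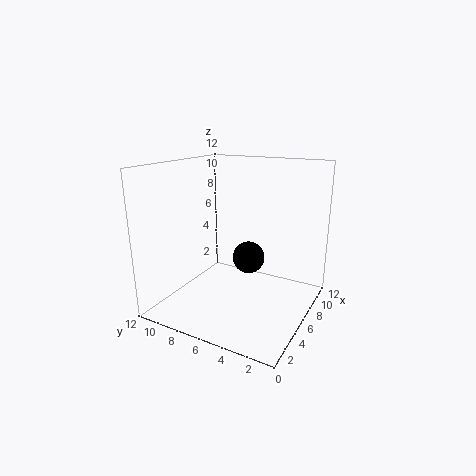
cx = 9
cy = 6.5
cz = 3
color = 'black'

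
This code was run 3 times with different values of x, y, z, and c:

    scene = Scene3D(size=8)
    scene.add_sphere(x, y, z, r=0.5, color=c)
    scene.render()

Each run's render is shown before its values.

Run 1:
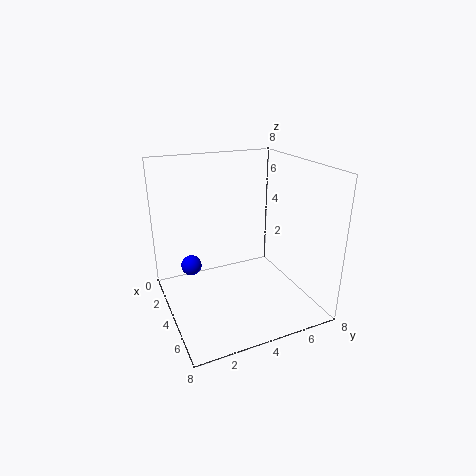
x = 5
y = 1
z = 3.5
c = 'blue'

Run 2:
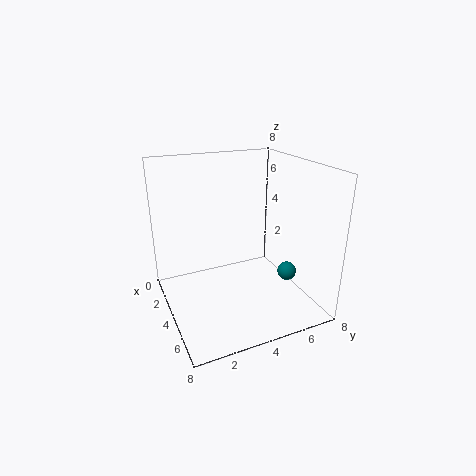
x = 6
y = 6
z = 2.5
c = 'teal'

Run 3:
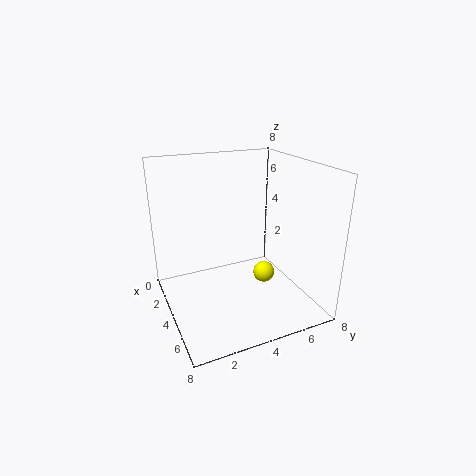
x = 7
y = 4
z = 3.5
c = 'yellow'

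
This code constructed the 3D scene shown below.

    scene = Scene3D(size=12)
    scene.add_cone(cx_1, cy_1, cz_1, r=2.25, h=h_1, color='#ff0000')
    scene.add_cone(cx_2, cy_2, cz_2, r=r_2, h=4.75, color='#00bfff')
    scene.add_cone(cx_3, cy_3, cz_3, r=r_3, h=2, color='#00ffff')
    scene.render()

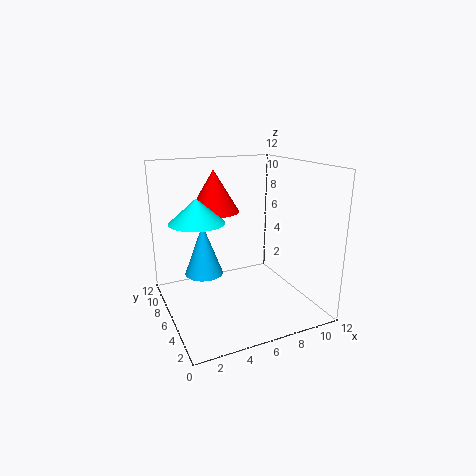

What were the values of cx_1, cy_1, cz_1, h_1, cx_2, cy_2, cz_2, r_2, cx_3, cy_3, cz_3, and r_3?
cx_1 = 5.25, cy_1 = 9.5, cz_1 = 7.5, h_1 = 3.75, cx_2 = 4, cy_2 = 9.25, cz_2 = 1.75, r_2 = 1.75, cx_3 = 2.75, cy_3 = 6.75, cz_3 = 7.5, r_3 = 2.25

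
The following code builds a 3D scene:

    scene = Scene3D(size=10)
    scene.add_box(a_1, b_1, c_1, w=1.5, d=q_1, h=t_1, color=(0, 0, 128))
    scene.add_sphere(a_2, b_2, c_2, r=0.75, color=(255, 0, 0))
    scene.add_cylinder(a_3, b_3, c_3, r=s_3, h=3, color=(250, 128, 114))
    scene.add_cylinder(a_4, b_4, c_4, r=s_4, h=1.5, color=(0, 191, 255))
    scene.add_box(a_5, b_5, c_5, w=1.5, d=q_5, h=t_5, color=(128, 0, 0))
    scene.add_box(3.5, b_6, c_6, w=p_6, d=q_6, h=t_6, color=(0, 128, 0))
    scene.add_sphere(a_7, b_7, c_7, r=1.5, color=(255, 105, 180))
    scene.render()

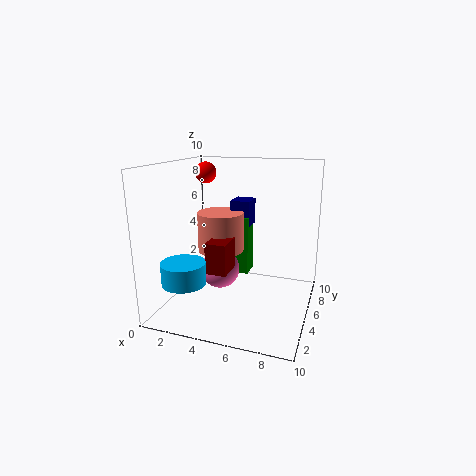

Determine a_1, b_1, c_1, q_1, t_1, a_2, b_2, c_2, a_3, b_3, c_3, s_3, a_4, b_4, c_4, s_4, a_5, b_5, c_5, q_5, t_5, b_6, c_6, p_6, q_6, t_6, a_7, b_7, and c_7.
a_1 = 3.5; b_1 = 7.5; c_1 = 5; q_1 = 1.75; t_1 = 2; a_2 = 2.25; b_2 = 6; c_2 = 9.25; a_3 = 3; b_3 = 6.75; c_3 = 3.25; s_3 = 1.75; a_4 = 2; b_4 = 2.5; c_4 = 2.25; s_4 = 1.5; a_5 = 3; b_5 = 3.75; c_5 = 2.5; q_5 = 2; t_5 = 2.25; b_6 = 7.25; c_6 = 1.25; p_6 = 1.5; q_6 = 1.5; t_6 = 4.5; a_7 = 3; b_7 = 6.5; c_7 = 1.75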